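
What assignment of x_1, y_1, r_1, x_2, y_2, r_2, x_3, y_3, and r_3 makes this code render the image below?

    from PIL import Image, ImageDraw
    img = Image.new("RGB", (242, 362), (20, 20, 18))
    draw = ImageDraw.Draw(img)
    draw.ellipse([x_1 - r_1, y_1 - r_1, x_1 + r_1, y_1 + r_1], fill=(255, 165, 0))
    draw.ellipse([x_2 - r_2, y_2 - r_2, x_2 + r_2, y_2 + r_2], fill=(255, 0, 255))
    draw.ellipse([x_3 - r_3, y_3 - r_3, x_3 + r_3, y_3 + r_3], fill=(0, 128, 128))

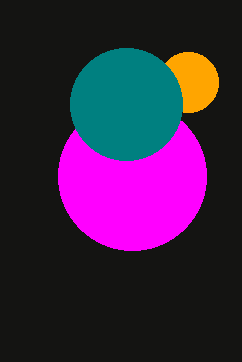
x_1 = 188; y_1 = 82; r_1 = 30; x_2 = 132; y_2 = 176; r_2 = 74; x_3 = 126; y_3 = 104; r_3 = 56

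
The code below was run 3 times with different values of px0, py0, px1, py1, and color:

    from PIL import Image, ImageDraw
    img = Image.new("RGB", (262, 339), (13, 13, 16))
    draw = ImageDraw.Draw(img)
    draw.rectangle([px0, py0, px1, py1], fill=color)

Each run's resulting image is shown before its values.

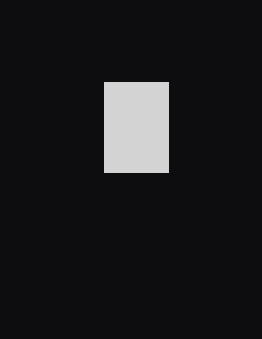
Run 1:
px0 = 104
py0 = 82
px1 = 168
py1 = 172
color = 'lightgray'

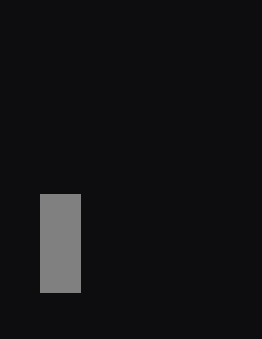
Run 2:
px0 = 40; py0 = 194; px1 = 80; py1 = 292; color = 'gray'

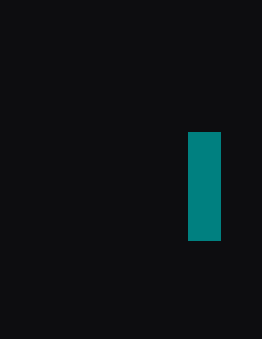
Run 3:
px0 = 188; py0 = 132; px1 = 220; py1 = 240; color = 'teal'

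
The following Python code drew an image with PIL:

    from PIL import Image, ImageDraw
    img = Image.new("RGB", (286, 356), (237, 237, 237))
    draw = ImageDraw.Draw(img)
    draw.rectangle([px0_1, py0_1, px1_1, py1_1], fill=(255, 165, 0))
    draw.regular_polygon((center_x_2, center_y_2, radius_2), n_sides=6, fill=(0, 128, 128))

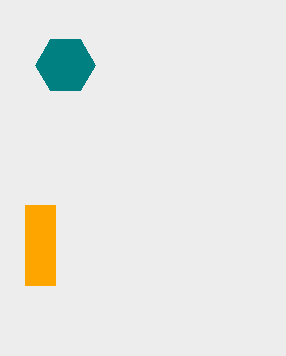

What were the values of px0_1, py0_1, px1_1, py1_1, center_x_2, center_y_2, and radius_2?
px0_1 = 25, py0_1 = 205, px1_1 = 55, py1_1 = 285, center_x_2 = 65, center_y_2 = 65, radius_2 = 30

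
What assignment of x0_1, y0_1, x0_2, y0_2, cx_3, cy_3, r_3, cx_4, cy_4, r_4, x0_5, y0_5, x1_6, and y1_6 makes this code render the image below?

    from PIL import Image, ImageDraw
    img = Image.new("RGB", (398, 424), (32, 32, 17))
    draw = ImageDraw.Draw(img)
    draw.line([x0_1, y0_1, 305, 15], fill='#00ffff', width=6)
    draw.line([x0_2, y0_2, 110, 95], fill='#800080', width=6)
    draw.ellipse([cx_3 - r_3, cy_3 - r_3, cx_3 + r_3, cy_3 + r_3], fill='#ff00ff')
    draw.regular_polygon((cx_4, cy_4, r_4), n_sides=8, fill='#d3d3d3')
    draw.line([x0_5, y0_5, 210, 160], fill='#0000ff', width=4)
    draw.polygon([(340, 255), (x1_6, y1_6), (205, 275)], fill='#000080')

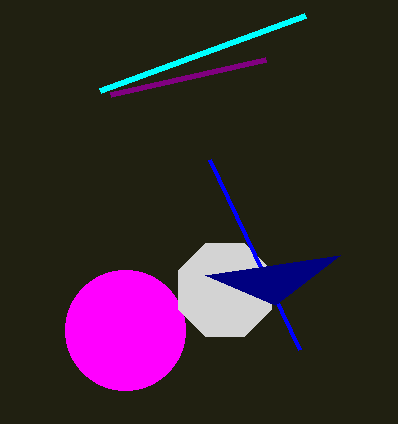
x0_1 = 100, y0_1 = 90, x0_2 = 265, y0_2 = 60, cx_3 = 125, cy_3 = 330, r_3 = 60, cx_4 = 225, cy_4 = 290, r_4 = 50, x0_5 = 300, y0_5 = 350, x1_6 = 275, y1_6 = 305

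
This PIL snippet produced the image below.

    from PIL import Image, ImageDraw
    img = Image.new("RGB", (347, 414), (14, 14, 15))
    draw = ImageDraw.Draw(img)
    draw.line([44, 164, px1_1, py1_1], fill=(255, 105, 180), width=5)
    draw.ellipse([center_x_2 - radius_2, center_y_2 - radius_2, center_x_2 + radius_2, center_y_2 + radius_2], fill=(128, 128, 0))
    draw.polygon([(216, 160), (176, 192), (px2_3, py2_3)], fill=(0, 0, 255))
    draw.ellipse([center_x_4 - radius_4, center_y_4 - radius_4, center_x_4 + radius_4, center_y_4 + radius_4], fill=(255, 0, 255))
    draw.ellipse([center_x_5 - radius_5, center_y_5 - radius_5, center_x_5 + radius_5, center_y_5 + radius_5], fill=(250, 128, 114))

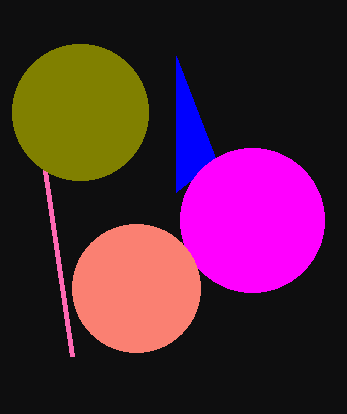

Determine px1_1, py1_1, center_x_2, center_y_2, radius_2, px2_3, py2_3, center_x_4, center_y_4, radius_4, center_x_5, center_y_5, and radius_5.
px1_1 = 72, py1_1 = 356, center_x_2 = 80, center_y_2 = 112, radius_2 = 68, px2_3 = 176, py2_3 = 56, center_x_4 = 252, center_y_4 = 220, radius_4 = 72, center_x_5 = 136, center_y_5 = 288, radius_5 = 64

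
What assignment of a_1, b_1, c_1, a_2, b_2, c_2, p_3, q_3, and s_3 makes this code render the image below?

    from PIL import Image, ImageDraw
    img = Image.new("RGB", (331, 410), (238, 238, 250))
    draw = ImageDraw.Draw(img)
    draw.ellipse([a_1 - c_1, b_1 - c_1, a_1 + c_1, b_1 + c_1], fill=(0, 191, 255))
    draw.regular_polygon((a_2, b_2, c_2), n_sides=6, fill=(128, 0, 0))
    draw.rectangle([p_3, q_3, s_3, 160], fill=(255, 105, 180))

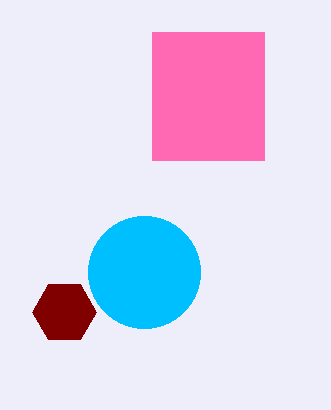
a_1 = 144
b_1 = 272
c_1 = 56
a_2 = 64
b_2 = 312
c_2 = 32
p_3 = 152
q_3 = 32
s_3 = 264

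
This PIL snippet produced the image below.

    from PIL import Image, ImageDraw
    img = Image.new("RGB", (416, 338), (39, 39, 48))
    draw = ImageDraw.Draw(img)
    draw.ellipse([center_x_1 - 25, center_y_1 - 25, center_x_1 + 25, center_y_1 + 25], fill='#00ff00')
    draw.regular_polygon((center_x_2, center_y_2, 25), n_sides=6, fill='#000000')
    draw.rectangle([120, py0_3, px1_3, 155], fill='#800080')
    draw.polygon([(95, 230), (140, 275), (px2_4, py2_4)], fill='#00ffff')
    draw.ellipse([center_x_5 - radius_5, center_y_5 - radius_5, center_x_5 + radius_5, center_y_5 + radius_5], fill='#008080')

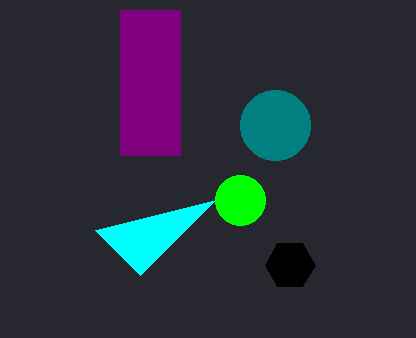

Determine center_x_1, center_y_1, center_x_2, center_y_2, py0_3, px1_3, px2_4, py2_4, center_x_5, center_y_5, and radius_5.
center_x_1 = 240; center_y_1 = 200; center_x_2 = 290; center_y_2 = 265; py0_3 = 10; px1_3 = 180; px2_4 = 215; py2_4 = 200; center_x_5 = 275; center_y_5 = 125; radius_5 = 35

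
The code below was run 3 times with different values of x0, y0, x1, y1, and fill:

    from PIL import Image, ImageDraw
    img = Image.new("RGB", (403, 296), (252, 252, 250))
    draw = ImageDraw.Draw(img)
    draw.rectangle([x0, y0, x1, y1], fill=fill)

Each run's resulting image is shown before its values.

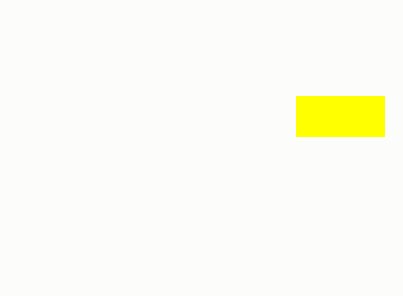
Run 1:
x0 = 296, y0 = 96, x1 = 384, y1 = 136, fill = 'yellow'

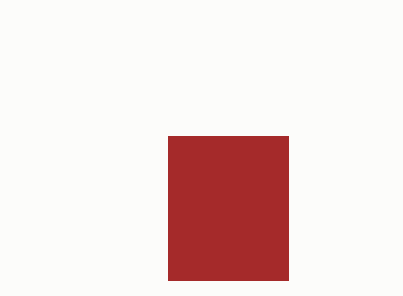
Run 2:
x0 = 168, y0 = 136, x1 = 288, y1 = 280, fill = 'brown'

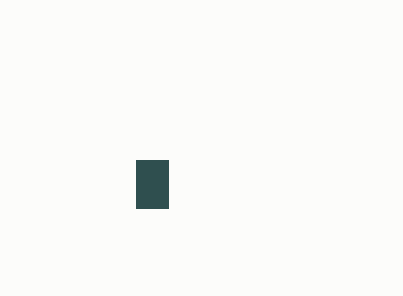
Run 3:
x0 = 136; y0 = 160; x1 = 168; y1 = 208; fill = 'darkslategray'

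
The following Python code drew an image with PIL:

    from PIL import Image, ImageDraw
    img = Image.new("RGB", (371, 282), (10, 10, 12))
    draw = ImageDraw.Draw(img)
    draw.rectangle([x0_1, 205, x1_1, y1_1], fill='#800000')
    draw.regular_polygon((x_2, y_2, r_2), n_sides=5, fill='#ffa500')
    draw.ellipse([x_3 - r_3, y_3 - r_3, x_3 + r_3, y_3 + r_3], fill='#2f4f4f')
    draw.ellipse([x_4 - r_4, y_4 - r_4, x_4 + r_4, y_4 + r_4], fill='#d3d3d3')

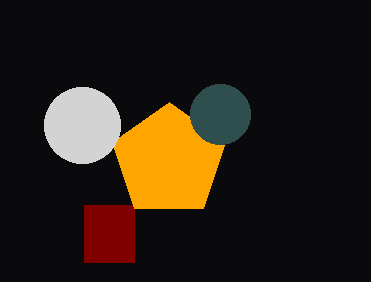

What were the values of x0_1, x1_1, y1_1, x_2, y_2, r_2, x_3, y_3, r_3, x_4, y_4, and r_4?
x0_1 = 84
x1_1 = 134
y1_1 = 262
x_2 = 169
y_2 = 161
r_2 = 59
x_3 = 220
y_3 = 114
r_3 = 30
x_4 = 82
y_4 = 125
r_4 = 38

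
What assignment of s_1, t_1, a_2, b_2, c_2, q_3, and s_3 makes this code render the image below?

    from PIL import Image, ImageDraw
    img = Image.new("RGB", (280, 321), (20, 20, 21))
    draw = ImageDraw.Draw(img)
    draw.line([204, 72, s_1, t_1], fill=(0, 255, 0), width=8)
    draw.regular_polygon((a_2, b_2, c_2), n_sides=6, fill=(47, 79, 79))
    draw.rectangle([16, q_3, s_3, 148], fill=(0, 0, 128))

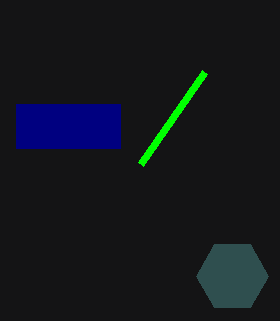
s_1 = 140; t_1 = 164; a_2 = 232; b_2 = 276; c_2 = 36; q_3 = 104; s_3 = 120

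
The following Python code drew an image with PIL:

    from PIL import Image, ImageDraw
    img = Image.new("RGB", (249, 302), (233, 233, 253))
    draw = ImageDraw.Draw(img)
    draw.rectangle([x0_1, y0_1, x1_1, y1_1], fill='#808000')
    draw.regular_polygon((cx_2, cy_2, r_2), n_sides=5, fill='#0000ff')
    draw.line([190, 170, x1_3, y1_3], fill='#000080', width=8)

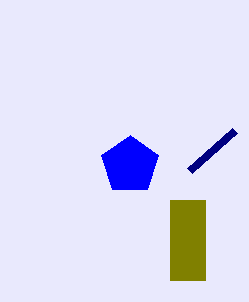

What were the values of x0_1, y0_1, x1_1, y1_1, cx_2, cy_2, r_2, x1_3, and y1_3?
x0_1 = 170; y0_1 = 200; x1_1 = 205; y1_1 = 280; cx_2 = 130; cy_2 = 165; r_2 = 30; x1_3 = 235; y1_3 = 130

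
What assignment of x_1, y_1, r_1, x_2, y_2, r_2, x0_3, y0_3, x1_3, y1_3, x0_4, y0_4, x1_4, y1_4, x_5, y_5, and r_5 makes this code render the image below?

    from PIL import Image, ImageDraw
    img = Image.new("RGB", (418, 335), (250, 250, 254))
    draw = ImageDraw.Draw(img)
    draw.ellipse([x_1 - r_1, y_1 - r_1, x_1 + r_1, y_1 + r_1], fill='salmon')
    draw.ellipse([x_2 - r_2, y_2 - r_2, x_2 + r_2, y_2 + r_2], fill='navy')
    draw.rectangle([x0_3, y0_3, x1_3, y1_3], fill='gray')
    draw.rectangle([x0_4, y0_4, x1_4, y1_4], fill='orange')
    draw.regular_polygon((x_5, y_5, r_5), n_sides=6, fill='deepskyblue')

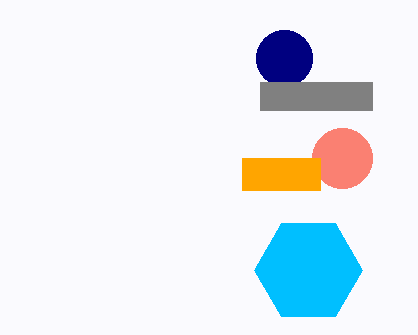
x_1 = 342
y_1 = 158
r_1 = 30
x_2 = 284
y_2 = 58
r_2 = 28
x0_3 = 260
y0_3 = 82
x1_3 = 372
y1_3 = 110
x0_4 = 242
y0_4 = 158
x1_4 = 320
y1_4 = 190
x_5 = 308
y_5 = 270
r_5 = 54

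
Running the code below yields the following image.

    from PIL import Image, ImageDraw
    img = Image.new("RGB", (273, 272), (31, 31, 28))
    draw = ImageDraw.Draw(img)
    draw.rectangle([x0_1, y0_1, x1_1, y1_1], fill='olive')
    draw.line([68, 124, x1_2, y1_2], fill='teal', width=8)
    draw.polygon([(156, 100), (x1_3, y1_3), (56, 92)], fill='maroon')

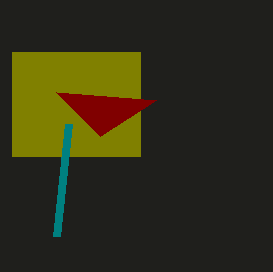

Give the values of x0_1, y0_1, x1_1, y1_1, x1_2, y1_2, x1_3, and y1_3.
x0_1 = 12
y0_1 = 52
x1_1 = 140
y1_1 = 156
x1_2 = 56
y1_2 = 236
x1_3 = 100
y1_3 = 136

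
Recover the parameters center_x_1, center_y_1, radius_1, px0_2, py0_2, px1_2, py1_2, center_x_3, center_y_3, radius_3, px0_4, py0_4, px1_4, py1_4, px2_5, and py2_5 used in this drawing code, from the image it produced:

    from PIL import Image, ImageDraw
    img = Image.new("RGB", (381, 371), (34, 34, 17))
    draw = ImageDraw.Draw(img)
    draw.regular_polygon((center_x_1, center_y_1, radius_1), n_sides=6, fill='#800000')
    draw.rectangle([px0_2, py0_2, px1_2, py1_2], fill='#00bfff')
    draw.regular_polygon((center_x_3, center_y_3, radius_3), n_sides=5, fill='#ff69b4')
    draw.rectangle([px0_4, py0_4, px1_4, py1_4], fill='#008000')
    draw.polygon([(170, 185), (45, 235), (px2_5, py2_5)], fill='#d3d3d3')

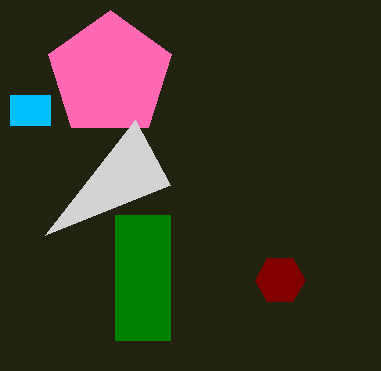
center_x_1 = 280
center_y_1 = 280
radius_1 = 25
px0_2 = 10
py0_2 = 95
px1_2 = 50
py1_2 = 125
center_x_3 = 110
center_y_3 = 75
radius_3 = 65
px0_4 = 115
py0_4 = 215
px1_4 = 170
py1_4 = 340
px2_5 = 135
py2_5 = 120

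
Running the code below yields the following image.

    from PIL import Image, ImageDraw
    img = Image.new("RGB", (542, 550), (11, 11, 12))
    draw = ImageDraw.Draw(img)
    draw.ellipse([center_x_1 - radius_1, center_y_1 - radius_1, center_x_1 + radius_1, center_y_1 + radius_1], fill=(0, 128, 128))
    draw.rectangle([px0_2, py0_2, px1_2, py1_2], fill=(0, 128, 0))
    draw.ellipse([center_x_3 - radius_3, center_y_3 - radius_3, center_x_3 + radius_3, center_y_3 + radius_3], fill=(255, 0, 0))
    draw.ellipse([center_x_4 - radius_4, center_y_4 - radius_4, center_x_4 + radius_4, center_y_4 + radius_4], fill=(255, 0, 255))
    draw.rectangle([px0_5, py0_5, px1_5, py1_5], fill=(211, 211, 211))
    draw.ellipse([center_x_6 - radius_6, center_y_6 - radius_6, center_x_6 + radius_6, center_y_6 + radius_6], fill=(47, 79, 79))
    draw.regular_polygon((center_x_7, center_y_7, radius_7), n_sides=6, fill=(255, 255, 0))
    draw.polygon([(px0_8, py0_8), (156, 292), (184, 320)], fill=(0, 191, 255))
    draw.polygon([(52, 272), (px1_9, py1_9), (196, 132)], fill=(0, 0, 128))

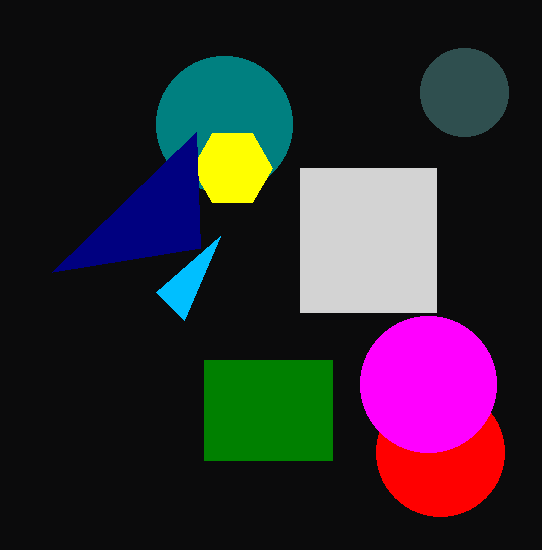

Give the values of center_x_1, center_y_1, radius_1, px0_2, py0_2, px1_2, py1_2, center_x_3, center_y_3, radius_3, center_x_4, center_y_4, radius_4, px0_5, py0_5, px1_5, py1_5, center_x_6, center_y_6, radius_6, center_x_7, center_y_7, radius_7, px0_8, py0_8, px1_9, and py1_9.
center_x_1 = 224, center_y_1 = 124, radius_1 = 68, px0_2 = 204, py0_2 = 360, px1_2 = 332, py1_2 = 460, center_x_3 = 440, center_y_3 = 452, radius_3 = 64, center_x_4 = 428, center_y_4 = 384, radius_4 = 68, px0_5 = 300, py0_5 = 168, px1_5 = 436, py1_5 = 312, center_x_6 = 464, center_y_6 = 92, radius_6 = 44, center_x_7 = 232, center_y_7 = 168, radius_7 = 40, px0_8 = 220, py0_8 = 236, px1_9 = 200, py1_9 = 248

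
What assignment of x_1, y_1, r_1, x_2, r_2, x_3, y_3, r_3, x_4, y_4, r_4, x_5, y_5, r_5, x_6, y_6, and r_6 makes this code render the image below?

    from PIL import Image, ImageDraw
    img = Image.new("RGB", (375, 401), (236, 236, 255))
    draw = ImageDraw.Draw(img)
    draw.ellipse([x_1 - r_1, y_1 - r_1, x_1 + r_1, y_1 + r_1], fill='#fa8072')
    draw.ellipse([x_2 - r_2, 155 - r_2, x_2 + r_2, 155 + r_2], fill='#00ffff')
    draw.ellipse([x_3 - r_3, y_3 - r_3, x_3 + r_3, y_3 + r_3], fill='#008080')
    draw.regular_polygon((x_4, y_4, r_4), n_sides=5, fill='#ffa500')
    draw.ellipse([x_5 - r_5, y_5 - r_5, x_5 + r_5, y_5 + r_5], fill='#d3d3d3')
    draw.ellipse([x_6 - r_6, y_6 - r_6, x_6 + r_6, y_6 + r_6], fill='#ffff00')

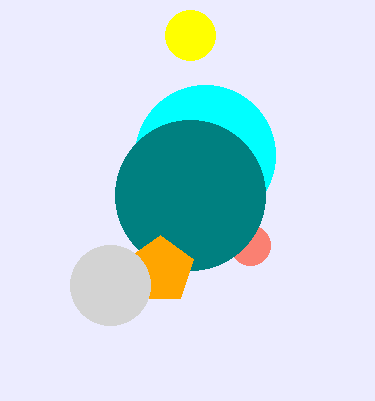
x_1 = 250
y_1 = 245
r_1 = 20
x_2 = 205
r_2 = 70
x_3 = 190
y_3 = 195
r_3 = 75
x_4 = 160
y_4 = 270
r_4 = 35
x_5 = 110
y_5 = 285
r_5 = 40
x_6 = 190
y_6 = 35
r_6 = 25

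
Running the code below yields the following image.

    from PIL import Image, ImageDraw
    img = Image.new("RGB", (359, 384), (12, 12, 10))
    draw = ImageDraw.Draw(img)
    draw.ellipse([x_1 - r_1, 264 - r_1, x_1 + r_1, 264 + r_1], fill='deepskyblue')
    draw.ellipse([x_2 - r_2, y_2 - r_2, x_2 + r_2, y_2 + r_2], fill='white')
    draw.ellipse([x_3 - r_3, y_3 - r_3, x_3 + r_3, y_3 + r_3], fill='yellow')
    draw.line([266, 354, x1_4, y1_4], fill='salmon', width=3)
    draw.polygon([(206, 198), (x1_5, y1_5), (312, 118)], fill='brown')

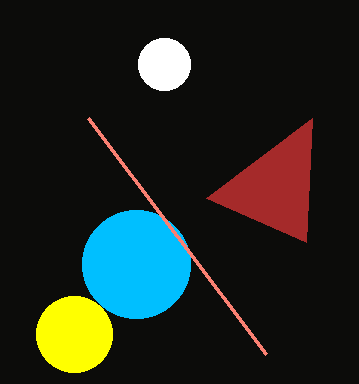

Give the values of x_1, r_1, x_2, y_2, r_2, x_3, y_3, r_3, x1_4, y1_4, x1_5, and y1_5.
x_1 = 136; r_1 = 54; x_2 = 164; y_2 = 64; r_2 = 26; x_3 = 74; y_3 = 334; r_3 = 38; x1_4 = 88; y1_4 = 118; x1_5 = 306; y1_5 = 242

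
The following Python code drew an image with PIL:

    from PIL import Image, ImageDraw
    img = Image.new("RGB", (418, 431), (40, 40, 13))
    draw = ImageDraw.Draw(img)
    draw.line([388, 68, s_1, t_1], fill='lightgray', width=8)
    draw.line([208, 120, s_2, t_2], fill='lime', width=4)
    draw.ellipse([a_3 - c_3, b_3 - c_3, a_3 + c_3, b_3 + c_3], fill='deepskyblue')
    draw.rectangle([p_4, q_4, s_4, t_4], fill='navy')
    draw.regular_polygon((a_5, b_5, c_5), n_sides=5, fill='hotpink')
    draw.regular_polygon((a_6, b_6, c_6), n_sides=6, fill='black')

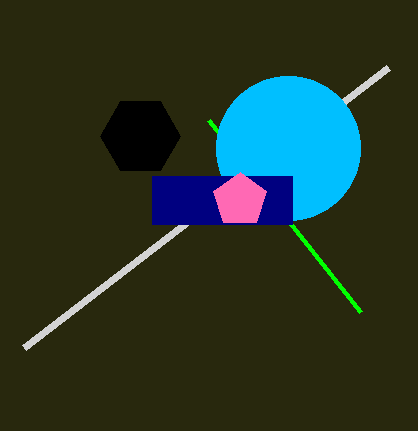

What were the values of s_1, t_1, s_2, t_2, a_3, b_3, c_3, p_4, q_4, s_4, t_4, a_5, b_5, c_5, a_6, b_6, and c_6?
s_1 = 24
t_1 = 348
s_2 = 360
t_2 = 312
a_3 = 288
b_3 = 148
c_3 = 72
p_4 = 152
q_4 = 176
s_4 = 292
t_4 = 224
a_5 = 240
b_5 = 200
c_5 = 28
a_6 = 140
b_6 = 136
c_6 = 40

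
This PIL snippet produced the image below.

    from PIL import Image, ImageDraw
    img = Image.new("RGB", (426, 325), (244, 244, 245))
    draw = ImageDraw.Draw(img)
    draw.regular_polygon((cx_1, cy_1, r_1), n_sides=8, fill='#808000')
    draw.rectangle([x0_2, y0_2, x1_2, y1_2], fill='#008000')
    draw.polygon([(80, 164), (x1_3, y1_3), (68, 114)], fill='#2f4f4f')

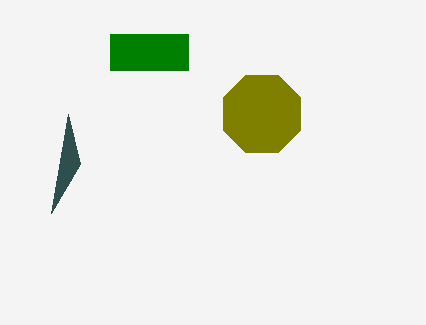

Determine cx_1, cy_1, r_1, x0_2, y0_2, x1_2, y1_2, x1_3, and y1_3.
cx_1 = 262; cy_1 = 114; r_1 = 42; x0_2 = 110; y0_2 = 34; x1_2 = 188; y1_2 = 70; x1_3 = 51; y1_3 = 213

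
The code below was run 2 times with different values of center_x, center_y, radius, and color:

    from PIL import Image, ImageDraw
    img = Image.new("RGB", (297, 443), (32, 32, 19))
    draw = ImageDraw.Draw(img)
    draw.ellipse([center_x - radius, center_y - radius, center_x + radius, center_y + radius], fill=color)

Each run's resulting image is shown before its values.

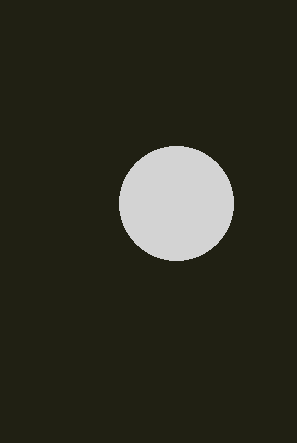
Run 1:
center_x = 176
center_y = 203
radius = 57
color = 'lightgray'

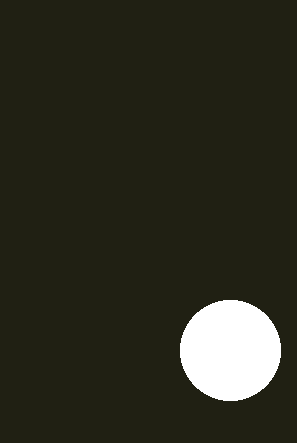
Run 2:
center_x = 230, center_y = 350, radius = 50, color = 'white'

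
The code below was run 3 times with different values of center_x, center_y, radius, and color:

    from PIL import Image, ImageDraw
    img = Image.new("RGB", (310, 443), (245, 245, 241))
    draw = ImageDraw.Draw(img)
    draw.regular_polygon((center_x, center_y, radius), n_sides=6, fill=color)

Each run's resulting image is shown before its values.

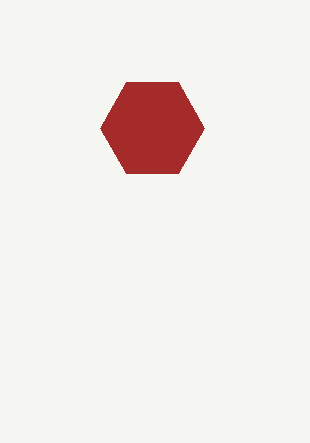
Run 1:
center_x = 152, center_y = 128, radius = 52, color = 'brown'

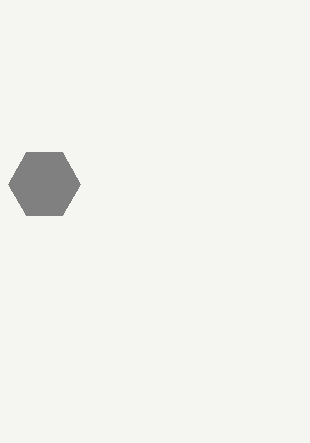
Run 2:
center_x = 44, center_y = 184, radius = 36, color = 'gray'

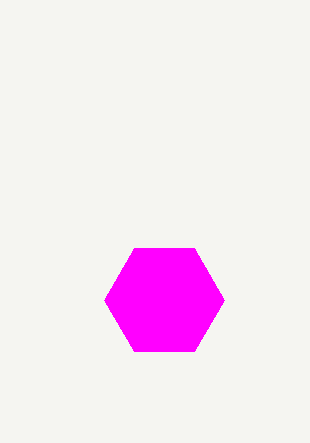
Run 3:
center_x = 164; center_y = 300; radius = 60; color = 'magenta'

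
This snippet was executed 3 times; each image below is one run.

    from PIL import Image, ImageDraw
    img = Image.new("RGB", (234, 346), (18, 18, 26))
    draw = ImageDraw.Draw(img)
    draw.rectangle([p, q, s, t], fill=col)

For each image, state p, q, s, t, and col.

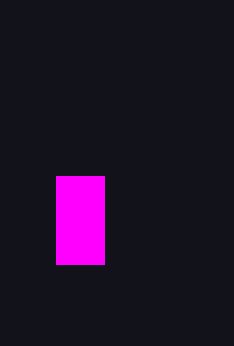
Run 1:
p = 56, q = 176, s = 104, t = 264, col = 'magenta'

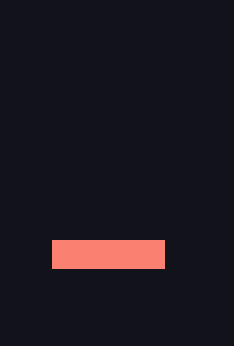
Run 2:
p = 52, q = 240, s = 164, t = 268, col = 'salmon'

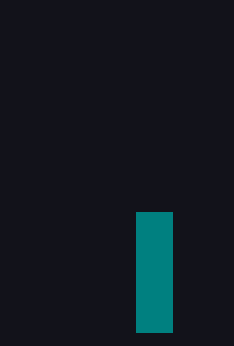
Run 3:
p = 136; q = 212; s = 172; t = 332; col = 'teal'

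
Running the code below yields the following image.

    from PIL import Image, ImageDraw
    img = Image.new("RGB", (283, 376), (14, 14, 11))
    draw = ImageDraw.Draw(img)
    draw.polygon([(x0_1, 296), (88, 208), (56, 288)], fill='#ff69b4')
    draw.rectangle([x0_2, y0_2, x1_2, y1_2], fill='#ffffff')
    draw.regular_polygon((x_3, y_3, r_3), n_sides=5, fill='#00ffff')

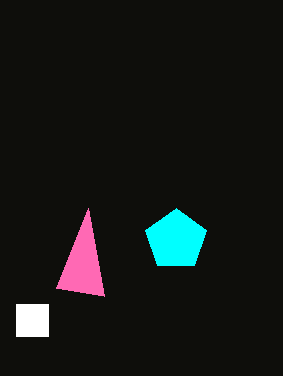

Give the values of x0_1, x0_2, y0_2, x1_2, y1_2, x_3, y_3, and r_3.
x0_1 = 104; x0_2 = 16; y0_2 = 304; x1_2 = 48; y1_2 = 336; x_3 = 176; y_3 = 240; r_3 = 32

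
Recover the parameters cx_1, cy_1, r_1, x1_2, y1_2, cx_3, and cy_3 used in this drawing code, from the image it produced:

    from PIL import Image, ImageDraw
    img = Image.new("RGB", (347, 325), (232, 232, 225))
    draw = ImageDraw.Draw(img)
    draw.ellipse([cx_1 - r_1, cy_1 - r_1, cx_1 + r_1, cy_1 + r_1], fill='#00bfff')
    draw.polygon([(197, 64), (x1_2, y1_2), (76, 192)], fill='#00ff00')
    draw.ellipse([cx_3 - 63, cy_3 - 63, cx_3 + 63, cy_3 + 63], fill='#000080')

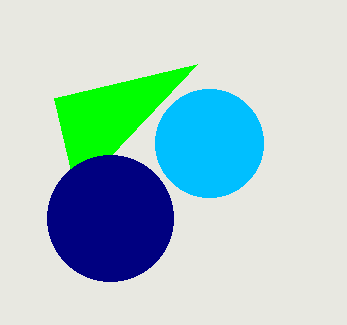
cx_1 = 209
cy_1 = 143
r_1 = 54
x1_2 = 54
y1_2 = 98
cx_3 = 110
cy_3 = 218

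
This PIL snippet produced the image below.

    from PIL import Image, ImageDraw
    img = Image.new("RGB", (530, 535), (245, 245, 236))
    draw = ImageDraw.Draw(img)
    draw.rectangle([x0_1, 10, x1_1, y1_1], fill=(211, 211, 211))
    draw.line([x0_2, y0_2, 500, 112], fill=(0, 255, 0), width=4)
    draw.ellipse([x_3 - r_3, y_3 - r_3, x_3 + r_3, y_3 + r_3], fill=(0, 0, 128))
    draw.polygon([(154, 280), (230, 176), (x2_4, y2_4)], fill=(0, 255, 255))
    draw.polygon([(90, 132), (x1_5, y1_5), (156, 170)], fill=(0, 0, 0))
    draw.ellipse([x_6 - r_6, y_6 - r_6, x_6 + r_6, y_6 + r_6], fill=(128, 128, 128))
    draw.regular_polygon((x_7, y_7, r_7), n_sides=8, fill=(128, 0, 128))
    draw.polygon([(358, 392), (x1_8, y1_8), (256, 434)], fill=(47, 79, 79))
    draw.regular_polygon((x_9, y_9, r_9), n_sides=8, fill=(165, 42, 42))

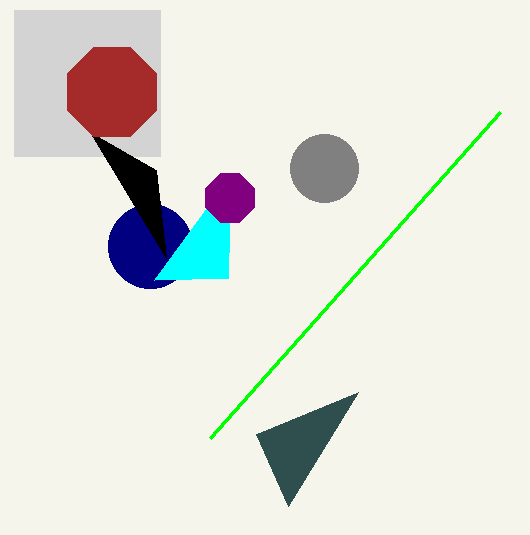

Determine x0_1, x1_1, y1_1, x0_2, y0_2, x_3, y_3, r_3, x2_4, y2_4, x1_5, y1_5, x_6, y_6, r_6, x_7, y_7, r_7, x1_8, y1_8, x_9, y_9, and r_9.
x0_1 = 14, x1_1 = 160, y1_1 = 156, x0_2 = 210, y0_2 = 438, x_3 = 150, y_3 = 246, r_3 = 42, x2_4 = 228, y2_4 = 278, x1_5 = 166, y1_5 = 258, x_6 = 324, y_6 = 168, r_6 = 34, x_7 = 230, y_7 = 198, r_7 = 26, x1_8 = 288, y1_8 = 506, x_9 = 112, y_9 = 92, r_9 = 48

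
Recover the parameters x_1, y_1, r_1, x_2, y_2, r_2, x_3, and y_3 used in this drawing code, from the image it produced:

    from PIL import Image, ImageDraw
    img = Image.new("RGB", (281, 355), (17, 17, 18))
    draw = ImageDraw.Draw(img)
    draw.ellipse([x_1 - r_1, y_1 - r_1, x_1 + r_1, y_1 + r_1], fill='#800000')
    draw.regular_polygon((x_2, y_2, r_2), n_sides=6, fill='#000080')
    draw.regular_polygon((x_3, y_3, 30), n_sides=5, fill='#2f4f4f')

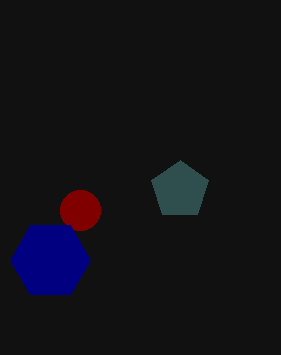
x_1 = 80
y_1 = 210
r_1 = 20
x_2 = 50
y_2 = 260
r_2 = 40
x_3 = 180
y_3 = 190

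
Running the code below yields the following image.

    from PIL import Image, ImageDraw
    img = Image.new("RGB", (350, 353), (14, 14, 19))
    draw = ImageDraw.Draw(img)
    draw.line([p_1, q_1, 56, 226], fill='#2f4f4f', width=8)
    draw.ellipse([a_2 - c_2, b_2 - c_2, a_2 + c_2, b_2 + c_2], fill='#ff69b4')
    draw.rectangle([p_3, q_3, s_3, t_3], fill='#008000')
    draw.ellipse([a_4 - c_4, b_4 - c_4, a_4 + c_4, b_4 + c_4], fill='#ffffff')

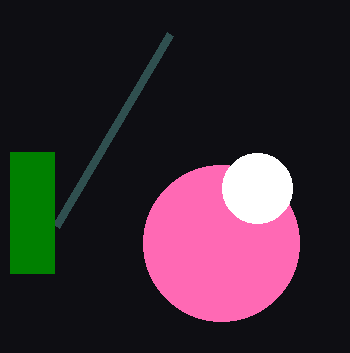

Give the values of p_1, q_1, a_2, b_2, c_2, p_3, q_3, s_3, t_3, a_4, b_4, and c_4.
p_1 = 170
q_1 = 34
a_2 = 221
b_2 = 243
c_2 = 78
p_3 = 10
q_3 = 152
s_3 = 54
t_3 = 273
a_4 = 257
b_4 = 188
c_4 = 35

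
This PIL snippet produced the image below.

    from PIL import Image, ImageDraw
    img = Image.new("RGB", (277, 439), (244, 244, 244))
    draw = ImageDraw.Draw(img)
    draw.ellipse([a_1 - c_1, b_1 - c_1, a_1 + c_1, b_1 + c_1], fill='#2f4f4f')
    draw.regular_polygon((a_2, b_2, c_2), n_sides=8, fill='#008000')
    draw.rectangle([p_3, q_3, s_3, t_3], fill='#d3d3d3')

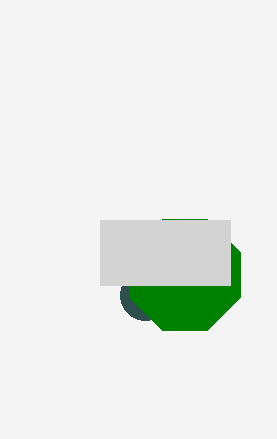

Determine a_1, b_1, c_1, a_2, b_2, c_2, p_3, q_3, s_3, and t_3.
a_1 = 145, b_1 = 295, c_1 = 25, a_2 = 185, b_2 = 275, c_2 = 60, p_3 = 100, q_3 = 220, s_3 = 230, t_3 = 285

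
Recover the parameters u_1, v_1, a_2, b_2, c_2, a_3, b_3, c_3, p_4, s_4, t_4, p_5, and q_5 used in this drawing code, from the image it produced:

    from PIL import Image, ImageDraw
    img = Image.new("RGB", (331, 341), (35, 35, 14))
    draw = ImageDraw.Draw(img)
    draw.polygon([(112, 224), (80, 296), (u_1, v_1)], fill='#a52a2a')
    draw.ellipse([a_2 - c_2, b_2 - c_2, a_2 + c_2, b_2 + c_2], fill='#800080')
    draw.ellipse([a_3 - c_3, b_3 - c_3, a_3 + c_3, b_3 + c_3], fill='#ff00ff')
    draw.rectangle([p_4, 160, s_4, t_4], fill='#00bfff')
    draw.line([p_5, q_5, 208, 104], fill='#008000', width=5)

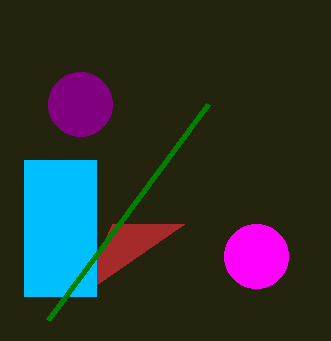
u_1 = 184, v_1 = 224, a_2 = 80, b_2 = 104, c_2 = 32, a_3 = 256, b_3 = 256, c_3 = 32, p_4 = 24, s_4 = 96, t_4 = 296, p_5 = 48, q_5 = 320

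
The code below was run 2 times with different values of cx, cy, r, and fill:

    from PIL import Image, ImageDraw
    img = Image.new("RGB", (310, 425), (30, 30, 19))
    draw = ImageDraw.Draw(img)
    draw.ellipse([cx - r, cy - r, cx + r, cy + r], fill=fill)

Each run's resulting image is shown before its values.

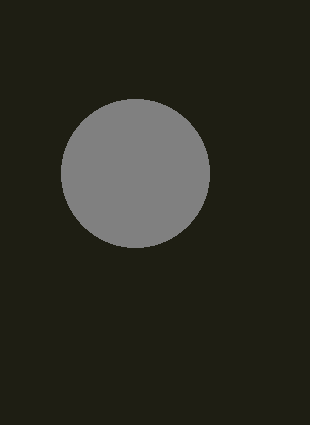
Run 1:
cx = 135, cy = 173, r = 74, fill = 'gray'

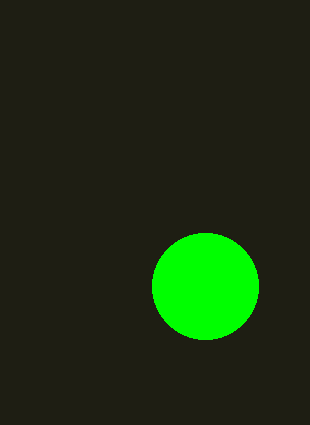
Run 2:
cx = 205, cy = 286, r = 53, fill = 'lime'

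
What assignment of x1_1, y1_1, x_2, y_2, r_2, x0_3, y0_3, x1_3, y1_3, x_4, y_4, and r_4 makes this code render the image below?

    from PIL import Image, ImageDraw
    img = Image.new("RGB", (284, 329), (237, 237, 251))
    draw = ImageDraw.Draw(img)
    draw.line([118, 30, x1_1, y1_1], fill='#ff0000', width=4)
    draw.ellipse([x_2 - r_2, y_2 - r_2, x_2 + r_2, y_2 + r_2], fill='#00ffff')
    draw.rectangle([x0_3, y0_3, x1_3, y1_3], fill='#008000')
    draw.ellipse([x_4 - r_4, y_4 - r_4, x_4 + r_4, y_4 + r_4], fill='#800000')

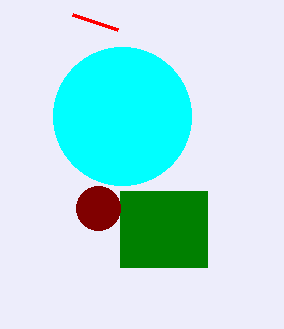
x1_1 = 73, y1_1 = 15, x_2 = 122, y_2 = 116, r_2 = 69, x0_3 = 120, y0_3 = 191, x1_3 = 207, y1_3 = 267, x_4 = 98, y_4 = 208, r_4 = 22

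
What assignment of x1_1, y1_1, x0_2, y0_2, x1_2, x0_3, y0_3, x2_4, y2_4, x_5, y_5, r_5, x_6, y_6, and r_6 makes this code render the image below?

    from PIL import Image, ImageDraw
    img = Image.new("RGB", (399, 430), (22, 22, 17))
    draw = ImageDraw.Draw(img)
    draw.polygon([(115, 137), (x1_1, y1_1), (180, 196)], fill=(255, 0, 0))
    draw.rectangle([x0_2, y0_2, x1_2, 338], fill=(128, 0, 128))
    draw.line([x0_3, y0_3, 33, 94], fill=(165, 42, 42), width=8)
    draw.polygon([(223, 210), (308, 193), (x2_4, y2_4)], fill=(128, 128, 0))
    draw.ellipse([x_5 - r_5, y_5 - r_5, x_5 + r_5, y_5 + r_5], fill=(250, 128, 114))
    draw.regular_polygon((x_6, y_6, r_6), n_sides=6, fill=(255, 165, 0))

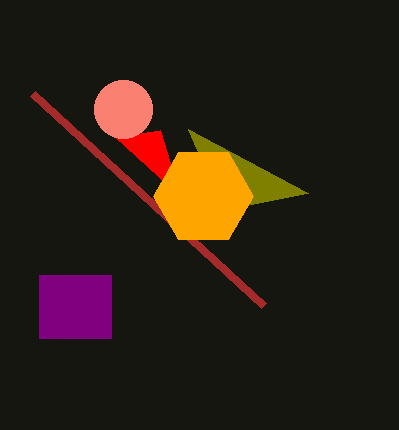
x1_1 = 160
y1_1 = 130
x0_2 = 39
y0_2 = 275
x1_2 = 111
x0_3 = 264
y0_3 = 306
x2_4 = 188
y2_4 = 129
x_5 = 123
y_5 = 109
r_5 = 29
x_6 = 203
y_6 = 196
r_6 = 50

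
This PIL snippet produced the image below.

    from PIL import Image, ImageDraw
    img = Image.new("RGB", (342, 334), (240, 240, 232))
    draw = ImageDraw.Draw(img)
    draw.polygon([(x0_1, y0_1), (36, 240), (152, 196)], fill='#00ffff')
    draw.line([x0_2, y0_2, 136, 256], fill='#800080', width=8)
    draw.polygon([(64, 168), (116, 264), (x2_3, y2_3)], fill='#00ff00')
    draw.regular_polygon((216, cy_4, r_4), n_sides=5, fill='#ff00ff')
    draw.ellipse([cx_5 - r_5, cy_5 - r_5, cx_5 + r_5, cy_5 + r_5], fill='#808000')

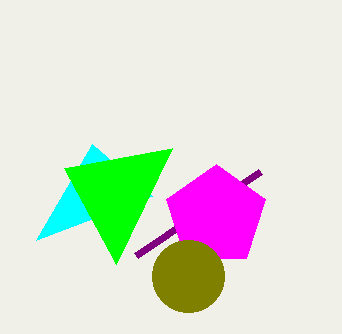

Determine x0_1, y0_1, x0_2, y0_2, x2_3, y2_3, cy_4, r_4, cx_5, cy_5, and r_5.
x0_1 = 92; y0_1 = 144; x0_2 = 260; y0_2 = 172; x2_3 = 172; y2_3 = 148; cy_4 = 216; r_4 = 52; cx_5 = 188; cy_5 = 276; r_5 = 36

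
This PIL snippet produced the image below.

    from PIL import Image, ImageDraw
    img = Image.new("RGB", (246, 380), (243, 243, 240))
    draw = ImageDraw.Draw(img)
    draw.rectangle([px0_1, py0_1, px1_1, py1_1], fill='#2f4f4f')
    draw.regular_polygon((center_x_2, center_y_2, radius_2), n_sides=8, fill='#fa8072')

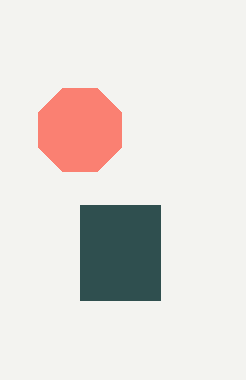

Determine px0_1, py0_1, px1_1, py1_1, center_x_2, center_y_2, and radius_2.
px0_1 = 80, py0_1 = 205, px1_1 = 160, py1_1 = 300, center_x_2 = 80, center_y_2 = 130, radius_2 = 45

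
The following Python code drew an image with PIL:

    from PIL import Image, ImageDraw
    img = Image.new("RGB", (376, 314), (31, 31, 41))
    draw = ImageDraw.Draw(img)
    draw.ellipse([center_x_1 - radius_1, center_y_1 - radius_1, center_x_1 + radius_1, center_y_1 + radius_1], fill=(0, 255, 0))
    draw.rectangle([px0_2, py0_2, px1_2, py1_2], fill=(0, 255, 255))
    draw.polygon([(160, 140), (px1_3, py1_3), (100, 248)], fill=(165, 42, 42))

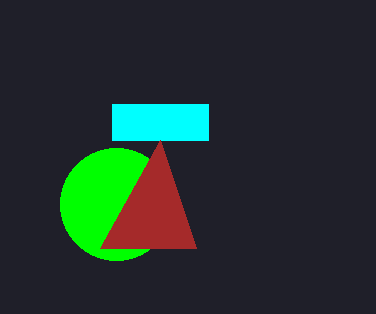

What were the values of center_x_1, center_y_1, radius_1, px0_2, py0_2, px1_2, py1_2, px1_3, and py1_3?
center_x_1 = 116
center_y_1 = 204
radius_1 = 56
px0_2 = 112
py0_2 = 104
px1_2 = 208
py1_2 = 140
px1_3 = 196
py1_3 = 248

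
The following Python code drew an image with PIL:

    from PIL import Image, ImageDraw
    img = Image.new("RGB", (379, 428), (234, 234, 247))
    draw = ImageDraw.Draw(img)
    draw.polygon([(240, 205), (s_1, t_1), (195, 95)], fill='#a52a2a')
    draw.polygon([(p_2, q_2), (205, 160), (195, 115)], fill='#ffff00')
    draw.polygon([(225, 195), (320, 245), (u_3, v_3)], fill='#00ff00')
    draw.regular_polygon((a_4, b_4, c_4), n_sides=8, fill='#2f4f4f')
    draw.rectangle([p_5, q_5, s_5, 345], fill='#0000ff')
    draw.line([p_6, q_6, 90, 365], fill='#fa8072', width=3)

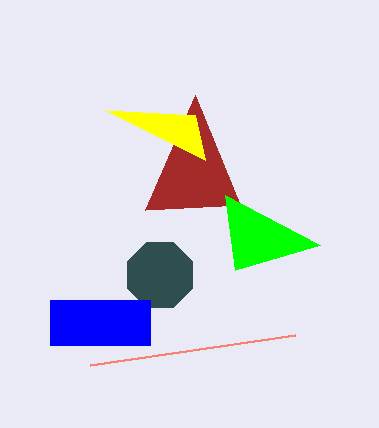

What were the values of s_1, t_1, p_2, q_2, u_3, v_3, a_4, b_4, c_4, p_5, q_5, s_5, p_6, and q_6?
s_1 = 145; t_1 = 210; p_2 = 105; q_2 = 110; u_3 = 235; v_3 = 270; a_4 = 160; b_4 = 275; c_4 = 35; p_5 = 50; q_5 = 300; s_5 = 150; p_6 = 295; q_6 = 335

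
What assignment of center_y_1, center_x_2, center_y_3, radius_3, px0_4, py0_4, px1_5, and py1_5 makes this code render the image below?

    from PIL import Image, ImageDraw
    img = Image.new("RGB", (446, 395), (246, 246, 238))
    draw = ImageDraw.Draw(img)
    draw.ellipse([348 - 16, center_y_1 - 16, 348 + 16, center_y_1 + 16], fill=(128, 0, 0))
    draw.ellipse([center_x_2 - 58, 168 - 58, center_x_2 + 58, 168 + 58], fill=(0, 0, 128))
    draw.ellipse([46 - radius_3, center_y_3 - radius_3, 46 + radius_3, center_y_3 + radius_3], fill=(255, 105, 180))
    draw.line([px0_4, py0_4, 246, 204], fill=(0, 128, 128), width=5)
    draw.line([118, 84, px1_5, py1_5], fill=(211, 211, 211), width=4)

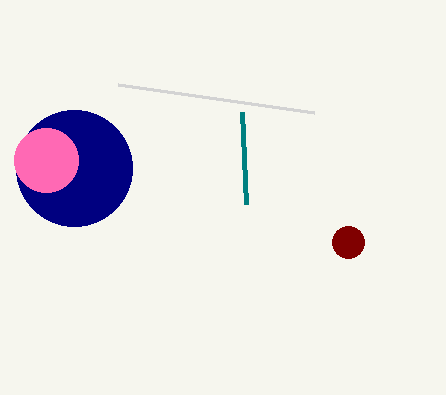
center_y_1 = 242; center_x_2 = 74; center_y_3 = 160; radius_3 = 32; px0_4 = 242; py0_4 = 112; px1_5 = 314; py1_5 = 112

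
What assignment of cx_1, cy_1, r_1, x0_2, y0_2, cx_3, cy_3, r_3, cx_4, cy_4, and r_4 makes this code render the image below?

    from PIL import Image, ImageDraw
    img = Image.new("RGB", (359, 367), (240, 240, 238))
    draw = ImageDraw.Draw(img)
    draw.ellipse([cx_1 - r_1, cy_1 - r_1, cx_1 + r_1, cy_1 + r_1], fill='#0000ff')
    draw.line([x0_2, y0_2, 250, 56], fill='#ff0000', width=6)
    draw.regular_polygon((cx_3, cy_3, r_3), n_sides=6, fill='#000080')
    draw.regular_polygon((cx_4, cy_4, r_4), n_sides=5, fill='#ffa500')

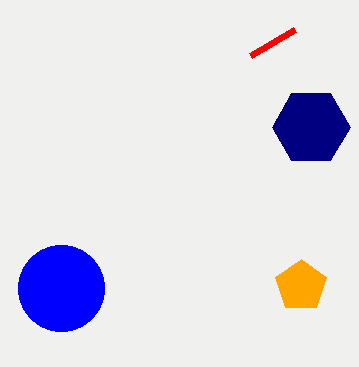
cx_1 = 61, cy_1 = 288, r_1 = 43, x0_2 = 294, y0_2 = 30, cx_3 = 311, cy_3 = 127, r_3 = 39, cx_4 = 301, cy_4 = 286, r_4 = 27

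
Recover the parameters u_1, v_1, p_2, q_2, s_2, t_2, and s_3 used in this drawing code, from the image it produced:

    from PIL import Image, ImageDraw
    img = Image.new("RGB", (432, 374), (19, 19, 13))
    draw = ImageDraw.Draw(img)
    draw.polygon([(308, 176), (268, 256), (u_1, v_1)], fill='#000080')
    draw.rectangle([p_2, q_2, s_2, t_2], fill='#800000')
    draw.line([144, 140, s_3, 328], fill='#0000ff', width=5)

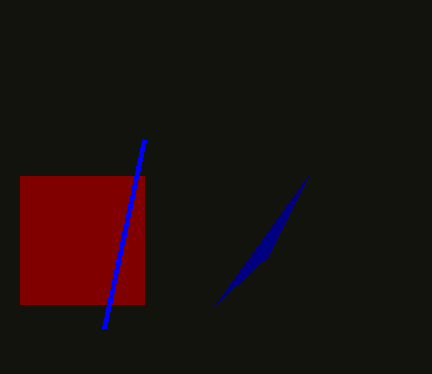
u_1 = 216, v_1 = 304, p_2 = 20, q_2 = 176, s_2 = 144, t_2 = 304, s_3 = 104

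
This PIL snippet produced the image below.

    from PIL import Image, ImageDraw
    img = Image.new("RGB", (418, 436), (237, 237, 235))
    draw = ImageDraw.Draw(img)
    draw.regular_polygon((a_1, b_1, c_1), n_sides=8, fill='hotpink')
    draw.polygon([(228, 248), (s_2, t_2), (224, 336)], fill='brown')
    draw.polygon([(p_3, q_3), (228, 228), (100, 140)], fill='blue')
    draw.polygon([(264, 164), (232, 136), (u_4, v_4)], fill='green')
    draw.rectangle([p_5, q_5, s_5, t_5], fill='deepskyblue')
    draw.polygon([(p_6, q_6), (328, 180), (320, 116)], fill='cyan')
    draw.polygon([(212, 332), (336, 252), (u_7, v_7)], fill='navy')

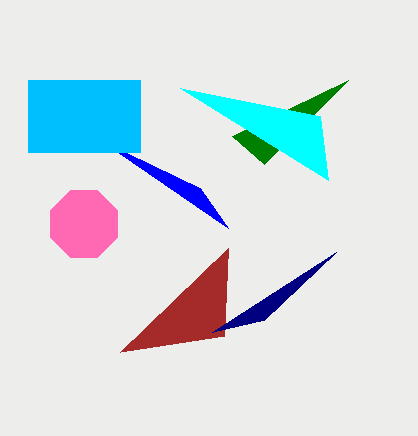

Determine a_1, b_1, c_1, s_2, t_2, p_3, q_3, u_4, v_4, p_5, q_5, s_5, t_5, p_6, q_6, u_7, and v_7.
a_1 = 84, b_1 = 224, c_1 = 36, s_2 = 120, t_2 = 352, p_3 = 200, q_3 = 188, u_4 = 348, v_4 = 80, p_5 = 28, q_5 = 80, s_5 = 140, t_5 = 152, p_6 = 180, q_6 = 88, u_7 = 264, v_7 = 320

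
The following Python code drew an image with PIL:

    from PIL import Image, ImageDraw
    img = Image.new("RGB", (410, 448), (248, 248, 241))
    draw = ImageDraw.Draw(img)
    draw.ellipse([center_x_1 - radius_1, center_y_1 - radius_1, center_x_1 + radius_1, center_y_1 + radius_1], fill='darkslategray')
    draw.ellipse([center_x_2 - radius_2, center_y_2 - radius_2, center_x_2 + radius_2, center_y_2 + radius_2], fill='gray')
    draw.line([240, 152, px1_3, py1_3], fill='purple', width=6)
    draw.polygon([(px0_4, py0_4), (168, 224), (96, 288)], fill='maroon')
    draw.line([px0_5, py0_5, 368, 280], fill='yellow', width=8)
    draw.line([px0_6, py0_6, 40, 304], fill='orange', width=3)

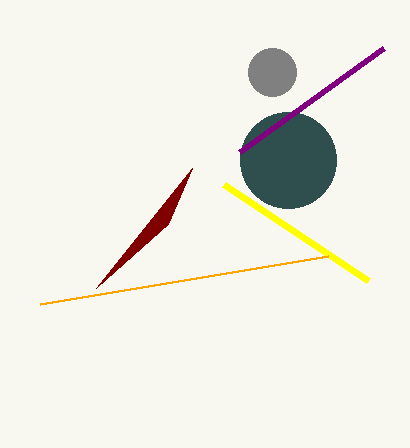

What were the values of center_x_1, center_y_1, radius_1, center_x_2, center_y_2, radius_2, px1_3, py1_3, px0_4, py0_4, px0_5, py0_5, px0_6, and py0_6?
center_x_1 = 288; center_y_1 = 160; radius_1 = 48; center_x_2 = 272; center_y_2 = 72; radius_2 = 24; px1_3 = 384; py1_3 = 48; px0_4 = 192; py0_4 = 168; px0_5 = 224; py0_5 = 184; px0_6 = 328; py0_6 = 256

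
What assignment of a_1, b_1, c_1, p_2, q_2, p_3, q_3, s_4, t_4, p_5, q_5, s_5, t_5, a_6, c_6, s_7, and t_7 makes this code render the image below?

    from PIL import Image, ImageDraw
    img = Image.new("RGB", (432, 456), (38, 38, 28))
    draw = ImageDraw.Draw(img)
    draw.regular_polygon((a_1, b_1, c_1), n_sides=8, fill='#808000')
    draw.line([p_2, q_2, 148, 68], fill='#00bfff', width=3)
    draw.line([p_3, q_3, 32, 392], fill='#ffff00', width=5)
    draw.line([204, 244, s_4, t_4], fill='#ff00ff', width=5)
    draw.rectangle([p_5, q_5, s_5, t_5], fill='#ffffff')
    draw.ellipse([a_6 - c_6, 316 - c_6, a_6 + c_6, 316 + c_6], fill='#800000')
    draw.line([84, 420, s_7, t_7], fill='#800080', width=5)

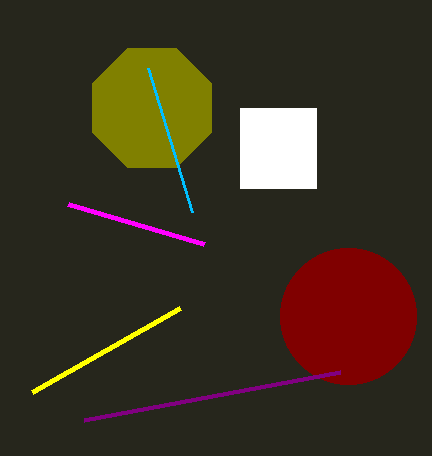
a_1 = 152
b_1 = 108
c_1 = 64
p_2 = 192
q_2 = 212
p_3 = 180
q_3 = 308
s_4 = 68
t_4 = 204
p_5 = 240
q_5 = 108
s_5 = 316
t_5 = 188
a_6 = 348
c_6 = 68
s_7 = 340
t_7 = 372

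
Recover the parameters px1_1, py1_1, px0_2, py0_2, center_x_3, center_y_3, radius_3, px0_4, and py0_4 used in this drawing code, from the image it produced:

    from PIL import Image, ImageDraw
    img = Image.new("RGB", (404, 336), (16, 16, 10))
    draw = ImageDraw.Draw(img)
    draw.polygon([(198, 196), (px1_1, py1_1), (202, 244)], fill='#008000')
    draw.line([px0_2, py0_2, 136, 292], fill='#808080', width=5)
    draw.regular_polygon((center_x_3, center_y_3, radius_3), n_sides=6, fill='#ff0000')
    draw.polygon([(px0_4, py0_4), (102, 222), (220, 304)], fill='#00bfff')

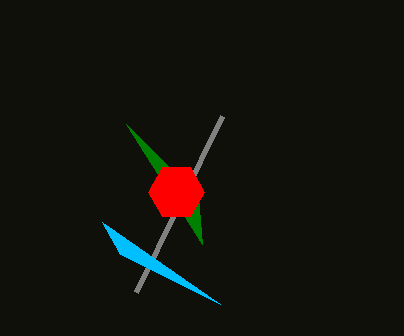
px1_1 = 126, py1_1 = 124, px0_2 = 222, py0_2 = 116, center_x_3 = 176, center_y_3 = 192, radius_3 = 28, px0_4 = 120, py0_4 = 254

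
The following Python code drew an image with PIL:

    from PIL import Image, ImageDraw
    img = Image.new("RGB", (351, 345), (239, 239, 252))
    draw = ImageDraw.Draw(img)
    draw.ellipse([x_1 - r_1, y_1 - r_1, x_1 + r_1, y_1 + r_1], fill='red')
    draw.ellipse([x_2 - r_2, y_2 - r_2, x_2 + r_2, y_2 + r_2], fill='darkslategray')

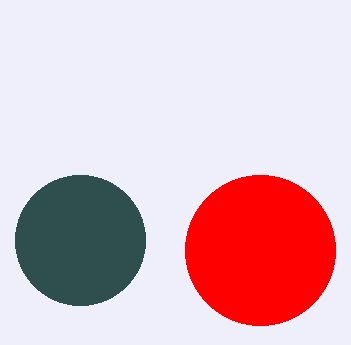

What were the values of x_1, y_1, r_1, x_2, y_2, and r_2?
x_1 = 260; y_1 = 250; r_1 = 75; x_2 = 80; y_2 = 240; r_2 = 65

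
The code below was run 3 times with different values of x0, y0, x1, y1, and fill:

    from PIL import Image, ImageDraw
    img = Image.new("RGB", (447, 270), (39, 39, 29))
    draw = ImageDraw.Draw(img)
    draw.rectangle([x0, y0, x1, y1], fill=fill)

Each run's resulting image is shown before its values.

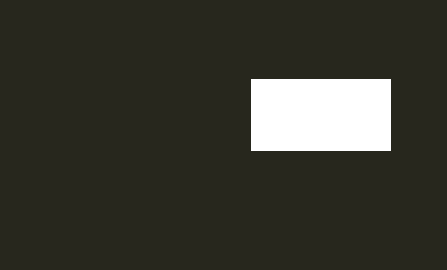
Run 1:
x0 = 251
y0 = 79
x1 = 390
y1 = 150
fill = 'white'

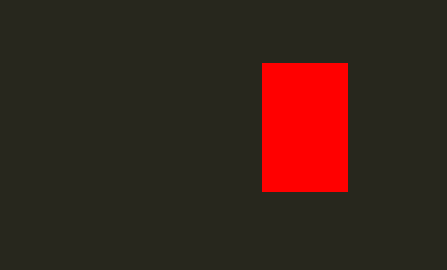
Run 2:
x0 = 262, y0 = 63, x1 = 347, y1 = 191, fill = 'red'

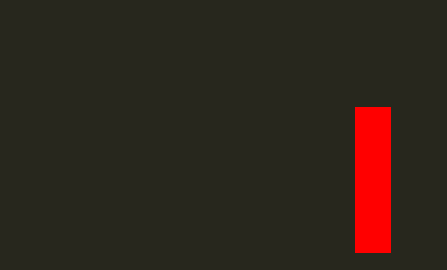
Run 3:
x0 = 355, y0 = 107, x1 = 390, y1 = 252, fill = 'red'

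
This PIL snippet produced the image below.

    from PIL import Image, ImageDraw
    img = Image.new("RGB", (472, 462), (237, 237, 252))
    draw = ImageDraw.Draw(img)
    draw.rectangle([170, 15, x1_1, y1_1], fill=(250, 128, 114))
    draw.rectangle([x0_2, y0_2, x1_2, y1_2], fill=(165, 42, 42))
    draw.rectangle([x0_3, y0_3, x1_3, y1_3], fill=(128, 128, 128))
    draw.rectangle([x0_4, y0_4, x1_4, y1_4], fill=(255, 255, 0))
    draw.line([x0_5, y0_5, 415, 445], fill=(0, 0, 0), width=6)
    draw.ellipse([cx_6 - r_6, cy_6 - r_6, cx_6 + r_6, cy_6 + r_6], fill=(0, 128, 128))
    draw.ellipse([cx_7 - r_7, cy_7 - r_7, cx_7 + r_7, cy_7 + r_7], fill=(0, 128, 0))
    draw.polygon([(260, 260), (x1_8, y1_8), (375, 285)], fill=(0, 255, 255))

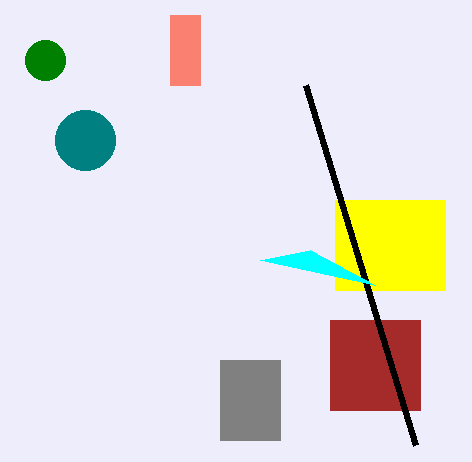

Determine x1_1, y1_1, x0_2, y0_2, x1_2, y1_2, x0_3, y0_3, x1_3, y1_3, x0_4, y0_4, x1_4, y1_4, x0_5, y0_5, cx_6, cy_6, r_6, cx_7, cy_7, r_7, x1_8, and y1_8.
x1_1 = 200
y1_1 = 85
x0_2 = 330
y0_2 = 320
x1_2 = 420
y1_2 = 410
x0_3 = 220
y0_3 = 360
x1_3 = 280
y1_3 = 440
x0_4 = 335
y0_4 = 200
x1_4 = 445
y1_4 = 290
x0_5 = 305
y0_5 = 85
cx_6 = 85
cy_6 = 140
r_6 = 30
cx_7 = 45
cy_7 = 60
r_7 = 20
x1_8 = 310
y1_8 = 250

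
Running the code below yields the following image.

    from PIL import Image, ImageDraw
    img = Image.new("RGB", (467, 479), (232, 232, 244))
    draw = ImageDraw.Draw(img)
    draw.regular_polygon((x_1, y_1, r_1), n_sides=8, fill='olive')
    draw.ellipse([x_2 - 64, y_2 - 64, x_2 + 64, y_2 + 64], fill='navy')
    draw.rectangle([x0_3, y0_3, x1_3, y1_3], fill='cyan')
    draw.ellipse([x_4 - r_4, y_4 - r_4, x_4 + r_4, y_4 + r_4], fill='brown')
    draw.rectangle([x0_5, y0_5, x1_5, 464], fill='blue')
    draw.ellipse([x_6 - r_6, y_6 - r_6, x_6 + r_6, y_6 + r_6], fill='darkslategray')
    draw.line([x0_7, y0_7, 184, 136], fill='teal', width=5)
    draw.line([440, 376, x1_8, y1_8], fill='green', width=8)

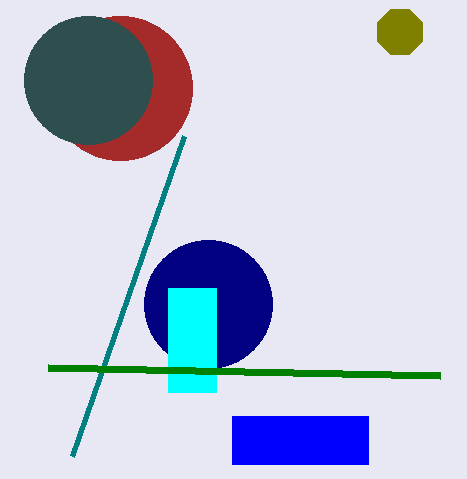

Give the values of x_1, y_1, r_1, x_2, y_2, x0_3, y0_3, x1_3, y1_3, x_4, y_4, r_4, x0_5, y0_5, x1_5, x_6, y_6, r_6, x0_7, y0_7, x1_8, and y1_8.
x_1 = 400
y_1 = 32
r_1 = 24
x_2 = 208
y_2 = 304
x0_3 = 168
y0_3 = 288
x1_3 = 216
y1_3 = 392
x_4 = 120
y_4 = 88
r_4 = 72
x0_5 = 232
y0_5 = 416
x1_5 = 368
x_6 = 88
y_6 = 80
r_6 = 64
x0_7 = 72
y0_7 = 456
x1_8 = 48
y1_8 = 368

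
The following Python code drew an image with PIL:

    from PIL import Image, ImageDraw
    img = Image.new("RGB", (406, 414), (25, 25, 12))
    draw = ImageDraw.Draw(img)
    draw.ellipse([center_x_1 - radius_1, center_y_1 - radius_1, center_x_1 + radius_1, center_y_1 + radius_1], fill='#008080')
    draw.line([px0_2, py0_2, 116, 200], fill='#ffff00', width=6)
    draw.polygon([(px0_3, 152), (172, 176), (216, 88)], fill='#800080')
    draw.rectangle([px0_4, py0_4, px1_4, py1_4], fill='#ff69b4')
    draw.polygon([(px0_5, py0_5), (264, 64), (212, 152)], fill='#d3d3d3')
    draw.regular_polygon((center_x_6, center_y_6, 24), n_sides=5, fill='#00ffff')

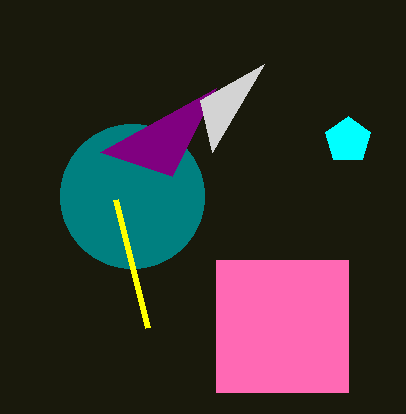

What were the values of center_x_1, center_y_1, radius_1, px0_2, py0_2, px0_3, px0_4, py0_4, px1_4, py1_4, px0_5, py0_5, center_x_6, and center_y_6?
center_x_1 = 132, center_y_1 = 196, radius_1 = 72, px0_2 = 148, py0_2 = 328, px0_3 = 100, px0_4 = 216, py0_4 = 260, px1_4 = 348, py1_4 = 392, px0_5 = 200, py0_5 = 100, center_x_6 = 348, center_y_6 = 140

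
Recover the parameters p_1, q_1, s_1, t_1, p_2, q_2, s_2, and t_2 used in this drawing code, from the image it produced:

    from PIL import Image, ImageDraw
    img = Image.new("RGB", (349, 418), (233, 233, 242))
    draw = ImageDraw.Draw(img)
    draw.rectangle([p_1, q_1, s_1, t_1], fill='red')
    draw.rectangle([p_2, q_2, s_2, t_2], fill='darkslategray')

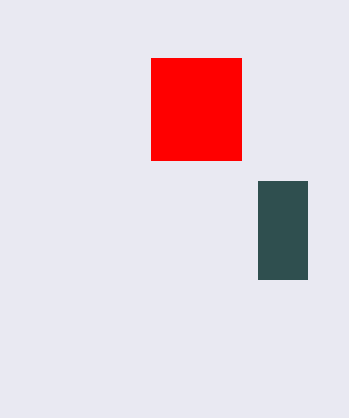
p_1 = 151
q_1 = 58
s_1 = 241
t_1 = 160
p_2 = 258
q_2 = 181
s_2 = 307
t_2 = 279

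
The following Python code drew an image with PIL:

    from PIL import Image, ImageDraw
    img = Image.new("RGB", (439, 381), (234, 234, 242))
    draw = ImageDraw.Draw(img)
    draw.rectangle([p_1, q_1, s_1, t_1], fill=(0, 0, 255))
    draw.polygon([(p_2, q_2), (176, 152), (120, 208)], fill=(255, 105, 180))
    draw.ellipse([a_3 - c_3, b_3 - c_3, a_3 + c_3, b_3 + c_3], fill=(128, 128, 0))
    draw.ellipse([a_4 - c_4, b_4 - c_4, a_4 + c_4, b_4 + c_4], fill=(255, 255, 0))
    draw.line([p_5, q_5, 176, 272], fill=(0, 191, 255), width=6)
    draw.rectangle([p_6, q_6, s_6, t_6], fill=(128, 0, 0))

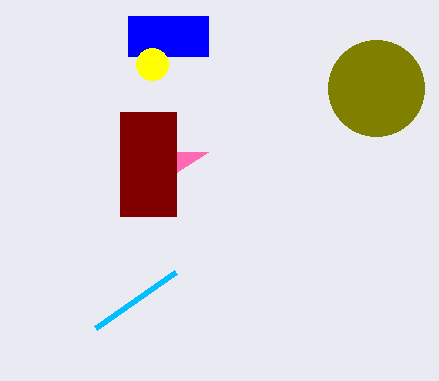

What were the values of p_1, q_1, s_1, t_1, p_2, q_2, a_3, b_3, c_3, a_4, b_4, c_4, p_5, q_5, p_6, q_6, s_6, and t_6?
p_1 = 128, q_1 = 16, s_1 = 208, t_1 = 56, p_2 = 208, q_2 = 152, a_3 = 376, b_3 = 88, c_3 = 48, a_4 = 152, b_4 = 64, c_4 = 16, p_5 = 96, q_5 = 328, p_6 = 120, q_6 = 112, s_6 = 176, t_6 = 216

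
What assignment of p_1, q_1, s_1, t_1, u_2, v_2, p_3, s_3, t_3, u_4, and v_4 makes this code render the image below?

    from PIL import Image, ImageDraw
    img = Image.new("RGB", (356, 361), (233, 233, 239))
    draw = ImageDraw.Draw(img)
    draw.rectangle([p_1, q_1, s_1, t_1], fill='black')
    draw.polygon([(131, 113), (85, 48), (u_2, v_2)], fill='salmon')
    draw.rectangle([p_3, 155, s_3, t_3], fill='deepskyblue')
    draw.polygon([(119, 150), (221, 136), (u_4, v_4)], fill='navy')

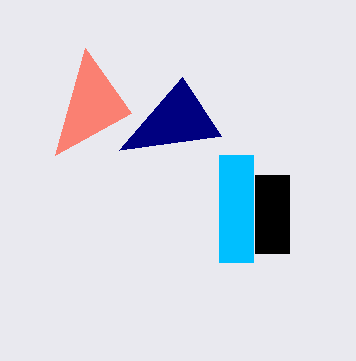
p_1 = 255, q_1 = 175, s_1 = 289, t_1 = 253, u_2 = 55, v_2 = 155, p_3 = 219, s_3 = 253, t_3 = 262, u_4 = 182, v_4 = 77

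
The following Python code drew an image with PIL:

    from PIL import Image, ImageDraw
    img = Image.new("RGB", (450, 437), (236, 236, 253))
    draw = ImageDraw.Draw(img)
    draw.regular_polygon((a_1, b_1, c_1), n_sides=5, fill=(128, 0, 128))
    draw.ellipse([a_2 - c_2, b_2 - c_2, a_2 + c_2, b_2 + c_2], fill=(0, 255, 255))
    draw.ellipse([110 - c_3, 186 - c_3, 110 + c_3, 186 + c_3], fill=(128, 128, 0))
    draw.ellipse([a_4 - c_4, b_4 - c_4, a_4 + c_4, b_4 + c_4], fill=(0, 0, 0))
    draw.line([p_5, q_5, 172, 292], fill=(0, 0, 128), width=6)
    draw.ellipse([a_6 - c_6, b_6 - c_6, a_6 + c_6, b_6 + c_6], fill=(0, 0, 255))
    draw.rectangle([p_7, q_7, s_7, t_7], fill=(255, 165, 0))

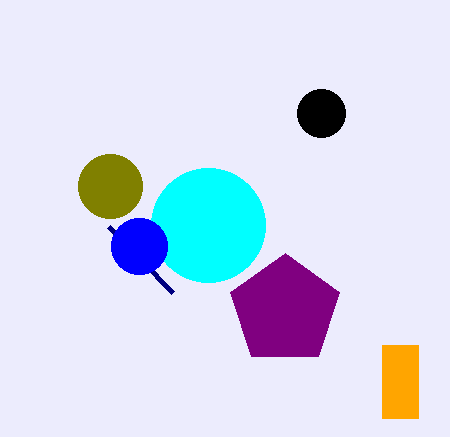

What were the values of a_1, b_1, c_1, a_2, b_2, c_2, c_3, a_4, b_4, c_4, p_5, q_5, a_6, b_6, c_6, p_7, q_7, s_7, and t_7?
a_1 = 285, b_1 = 310, c_1 = 57, a_2 = 208, b_2 = 225, c_2 = 57, c_3 = 32, a_4 = 321, b_4 = 113, c_4 = 24, p_5 = 108, q_5 = 226, a_6 = 139, b_6 = 246, c_6 = 28, p_7 = 382, q_7 = 345, s_7 = 418, t_7 = 418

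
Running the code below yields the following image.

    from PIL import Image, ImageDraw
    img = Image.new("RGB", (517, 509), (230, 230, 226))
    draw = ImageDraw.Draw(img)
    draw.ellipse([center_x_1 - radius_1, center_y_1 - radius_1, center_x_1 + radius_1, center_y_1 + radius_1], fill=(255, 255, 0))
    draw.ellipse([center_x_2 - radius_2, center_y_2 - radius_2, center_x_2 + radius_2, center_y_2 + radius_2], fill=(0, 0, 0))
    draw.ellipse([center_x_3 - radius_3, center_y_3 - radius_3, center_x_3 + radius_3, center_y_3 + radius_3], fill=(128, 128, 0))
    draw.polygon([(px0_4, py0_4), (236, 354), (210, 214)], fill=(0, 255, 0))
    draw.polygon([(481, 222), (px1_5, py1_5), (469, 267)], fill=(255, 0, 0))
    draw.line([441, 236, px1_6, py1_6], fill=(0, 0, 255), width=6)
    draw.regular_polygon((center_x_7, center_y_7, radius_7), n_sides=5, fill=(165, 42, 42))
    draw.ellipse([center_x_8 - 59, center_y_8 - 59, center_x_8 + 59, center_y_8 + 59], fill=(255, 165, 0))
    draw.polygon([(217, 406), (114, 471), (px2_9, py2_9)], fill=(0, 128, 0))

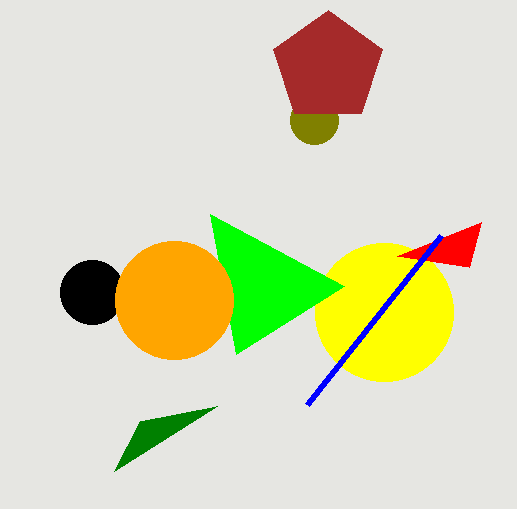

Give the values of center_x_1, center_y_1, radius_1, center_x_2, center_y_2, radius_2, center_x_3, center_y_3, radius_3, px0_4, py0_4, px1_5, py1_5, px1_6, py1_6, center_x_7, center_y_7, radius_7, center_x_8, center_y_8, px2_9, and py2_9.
center_x_1 = 384, center_y_1 = 312, radius_1 = 69, center_x_2 = 92, center_y_2 = 292, radius_2 = 32, center_x_3 = 314, center_y_3 = 120, radius_3 = 24, px0_4 = 344, py0_4 = 286, px1_5 = 397, py1_5 = 256, px1_6 = 307, py1_6 = 405, center_x_7 = 328, center_y_7 = 67, radius_7 = 57, center_x_8 = 174, center_y_8 = 300, px2_9 = 140, py2_9 = 421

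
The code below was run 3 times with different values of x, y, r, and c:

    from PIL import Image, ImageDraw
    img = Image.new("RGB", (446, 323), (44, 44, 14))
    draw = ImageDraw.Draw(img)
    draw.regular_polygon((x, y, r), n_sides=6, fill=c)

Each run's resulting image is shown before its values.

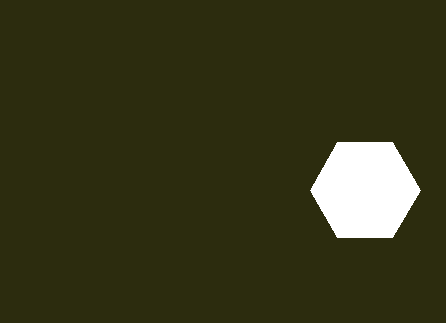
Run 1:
x = 365; y = 190; r = 55; c = 'white'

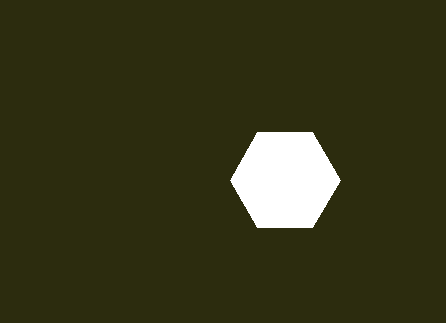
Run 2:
x = 285
y = 180
r = 55
c = 'white'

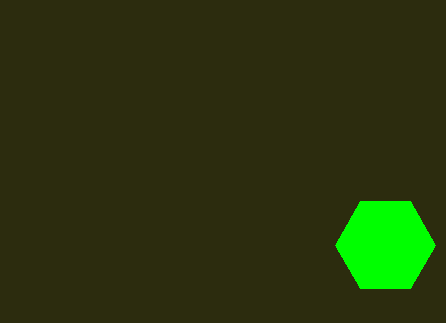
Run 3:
x = 385, y = 245, r = 50, c = 'lime'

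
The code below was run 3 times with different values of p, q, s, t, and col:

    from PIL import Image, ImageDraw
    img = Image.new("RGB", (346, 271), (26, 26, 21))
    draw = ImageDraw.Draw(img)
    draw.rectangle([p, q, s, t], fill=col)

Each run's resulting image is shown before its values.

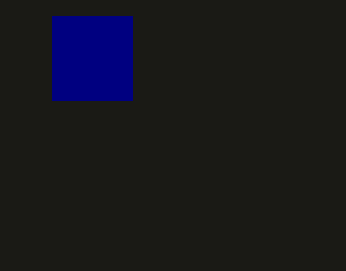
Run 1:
p = 52
q = 16
s = 132
t = 100
col = 'navy'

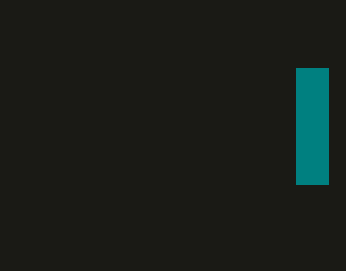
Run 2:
p = 296
q = 68
s = 328
t = 184
col = 'teal'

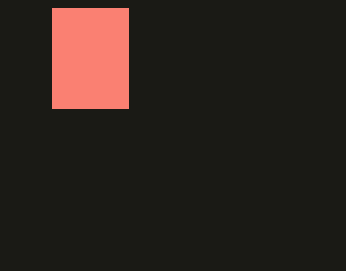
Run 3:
p = 52, q = 8, s = 128, t = 108, col = 'salmon'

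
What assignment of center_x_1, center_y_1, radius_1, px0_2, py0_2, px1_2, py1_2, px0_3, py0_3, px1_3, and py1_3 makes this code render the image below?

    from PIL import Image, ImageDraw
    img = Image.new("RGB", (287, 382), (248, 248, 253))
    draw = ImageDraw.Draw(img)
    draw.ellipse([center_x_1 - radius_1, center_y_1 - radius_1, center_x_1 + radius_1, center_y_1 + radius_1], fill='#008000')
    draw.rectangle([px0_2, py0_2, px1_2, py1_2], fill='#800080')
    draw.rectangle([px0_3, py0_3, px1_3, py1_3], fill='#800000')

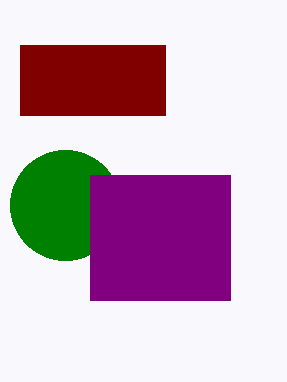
center_x_1 = 65; center_y_1 = 205; radius_1 = 55; px0_2 = 90; py0_2 = 175; px1_2 = 230; py1_2 = 300; px0_3 = 20; py0_3 = 45; px1_3 = 165; py1_3 = 115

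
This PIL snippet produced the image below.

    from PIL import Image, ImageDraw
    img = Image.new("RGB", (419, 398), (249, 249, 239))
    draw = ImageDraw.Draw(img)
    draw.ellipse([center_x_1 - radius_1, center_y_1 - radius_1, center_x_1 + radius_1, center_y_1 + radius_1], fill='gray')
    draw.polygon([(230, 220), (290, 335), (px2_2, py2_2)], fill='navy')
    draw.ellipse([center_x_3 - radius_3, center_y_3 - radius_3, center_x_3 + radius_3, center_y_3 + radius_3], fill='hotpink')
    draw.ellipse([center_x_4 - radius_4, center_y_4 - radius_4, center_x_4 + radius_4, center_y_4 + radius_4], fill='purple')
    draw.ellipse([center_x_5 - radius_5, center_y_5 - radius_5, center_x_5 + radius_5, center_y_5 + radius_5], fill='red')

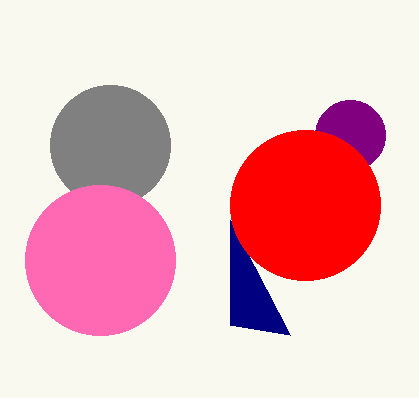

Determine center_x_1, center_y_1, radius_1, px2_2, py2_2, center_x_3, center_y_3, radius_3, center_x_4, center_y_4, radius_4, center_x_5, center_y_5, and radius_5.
center_x_1 = 110
center_y_1 = 145
radius_1 = 60
px2_2 = 230
py2_2 = 325
center_x_3 = 100
center_y_3 = 260
radius_3 = 75
center_x_4 = 350
center_y_4 = 135
radius_4 = 35
center_x_5 = 305
center_y_5 = 205
radius_5 = 75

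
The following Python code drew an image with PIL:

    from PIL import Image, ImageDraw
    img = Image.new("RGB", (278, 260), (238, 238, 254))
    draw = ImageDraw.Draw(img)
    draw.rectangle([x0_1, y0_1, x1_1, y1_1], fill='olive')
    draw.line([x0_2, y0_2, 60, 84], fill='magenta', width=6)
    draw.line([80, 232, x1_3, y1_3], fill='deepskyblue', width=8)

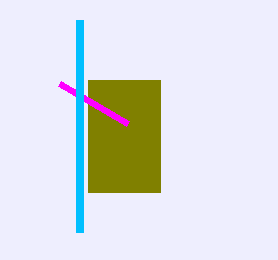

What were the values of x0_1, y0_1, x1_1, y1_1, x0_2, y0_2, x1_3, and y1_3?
x0_1 = 88, y0_1 = 80, x1_1 = 160, y1_1 = 192, x0_2 = 128, y0_2 = 124, x1_3 = 80, y1_3 = 20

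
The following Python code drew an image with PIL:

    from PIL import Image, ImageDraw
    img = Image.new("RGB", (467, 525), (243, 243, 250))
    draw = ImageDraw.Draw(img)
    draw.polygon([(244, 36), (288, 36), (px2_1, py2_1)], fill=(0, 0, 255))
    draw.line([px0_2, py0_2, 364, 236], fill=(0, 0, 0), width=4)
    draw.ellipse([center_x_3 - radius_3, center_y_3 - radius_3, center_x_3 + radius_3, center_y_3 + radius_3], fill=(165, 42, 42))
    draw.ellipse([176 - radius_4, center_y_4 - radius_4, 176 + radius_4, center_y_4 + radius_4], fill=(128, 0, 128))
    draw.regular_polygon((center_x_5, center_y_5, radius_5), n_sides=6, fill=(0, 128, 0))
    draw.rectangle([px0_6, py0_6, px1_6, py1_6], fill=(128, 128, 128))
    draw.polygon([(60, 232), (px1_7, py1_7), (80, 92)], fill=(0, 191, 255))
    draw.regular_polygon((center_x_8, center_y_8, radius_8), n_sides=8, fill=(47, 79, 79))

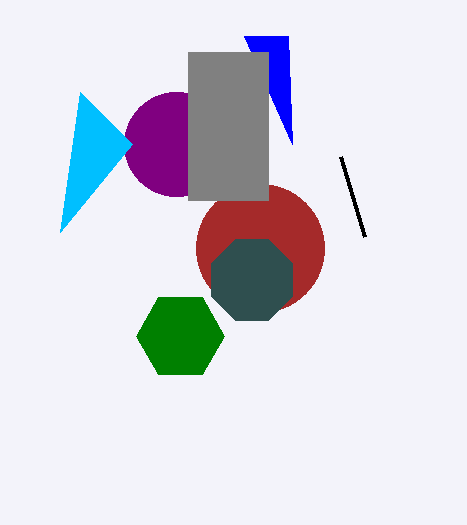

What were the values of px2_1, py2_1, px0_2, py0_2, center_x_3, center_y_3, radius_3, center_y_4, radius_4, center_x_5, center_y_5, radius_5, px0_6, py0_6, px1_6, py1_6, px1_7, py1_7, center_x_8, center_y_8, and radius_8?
px2_1 = 292, py2_1 = 144, px0_2 = 340, py0_2 = 156, center_x_3 = 260, center_y_3 = 248, radius_3 = 64, center_y_4 = 144, radius_4 = 52, center_x_5 = 180, center_y_5 = 336, radius_5 = 44, px0_6 = 188, py0_6 = 52, px1_6 = 268, py1_6 = 200, px1_7 = 132, py1_7 = 144, center_x_8 = 252, center_y_8 = 280, radius_8 = 44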